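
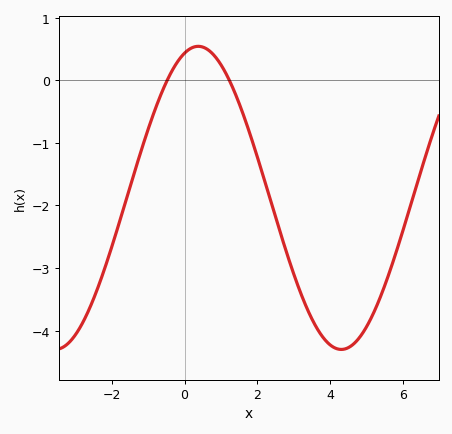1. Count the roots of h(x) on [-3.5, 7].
2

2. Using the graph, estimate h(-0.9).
-0.6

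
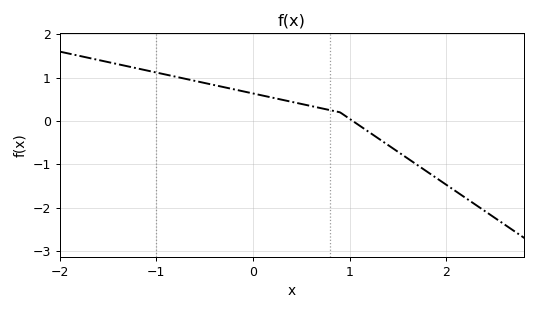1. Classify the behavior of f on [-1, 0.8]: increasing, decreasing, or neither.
decreasing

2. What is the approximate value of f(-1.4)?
1.31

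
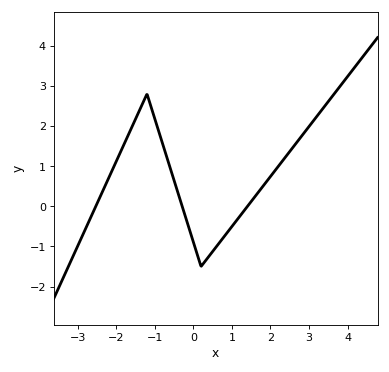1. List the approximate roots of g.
-2.53, -0.288, 1.4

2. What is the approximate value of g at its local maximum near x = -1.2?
2.8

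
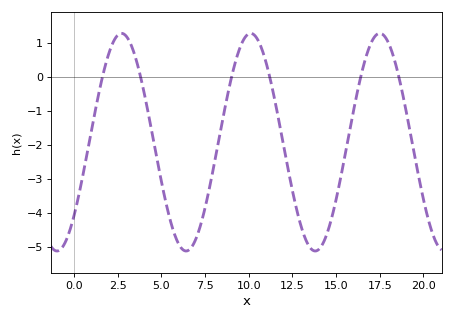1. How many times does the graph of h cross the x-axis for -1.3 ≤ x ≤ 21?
6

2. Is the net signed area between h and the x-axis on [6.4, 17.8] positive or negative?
negative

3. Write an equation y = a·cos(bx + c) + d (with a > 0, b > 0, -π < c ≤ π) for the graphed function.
y = 3.2cos(0.85x - 2.31) - 1.92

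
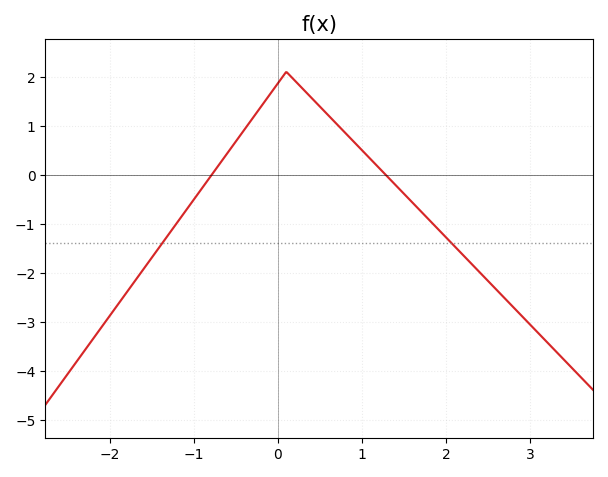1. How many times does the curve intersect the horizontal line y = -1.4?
2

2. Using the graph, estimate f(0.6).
1.21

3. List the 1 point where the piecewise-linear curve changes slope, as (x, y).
(0.1, 2.1)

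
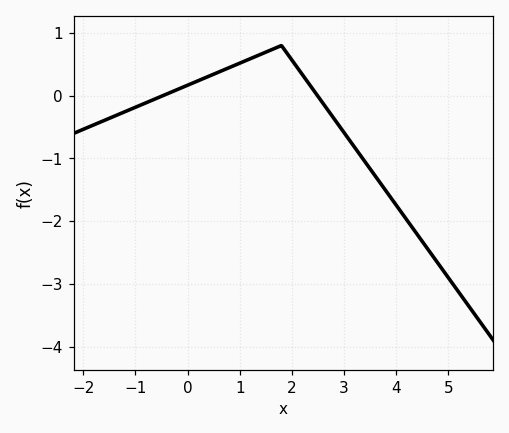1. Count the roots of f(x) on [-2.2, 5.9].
2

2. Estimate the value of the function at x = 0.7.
0.4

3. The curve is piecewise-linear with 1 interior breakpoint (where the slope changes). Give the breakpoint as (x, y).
(1.8, 0.8)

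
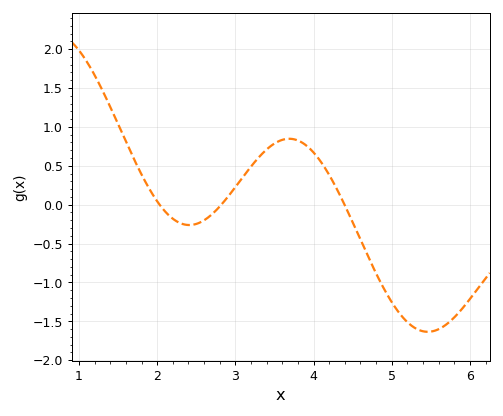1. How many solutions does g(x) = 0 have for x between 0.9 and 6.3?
3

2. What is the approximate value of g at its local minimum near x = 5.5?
-1.63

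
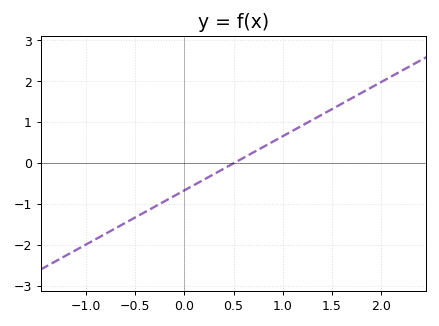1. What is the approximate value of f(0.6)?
0.132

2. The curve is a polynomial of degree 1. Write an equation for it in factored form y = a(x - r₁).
y = 1.32(x - 0.5)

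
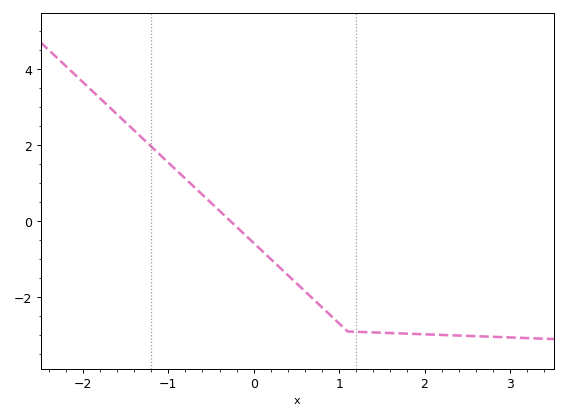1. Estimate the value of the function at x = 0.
-0.6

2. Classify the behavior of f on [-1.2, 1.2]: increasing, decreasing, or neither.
decreasing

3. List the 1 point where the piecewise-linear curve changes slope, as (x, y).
(1.1, -2.9)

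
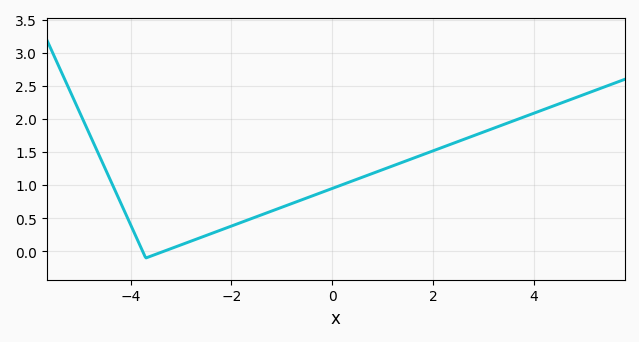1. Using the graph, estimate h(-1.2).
0.61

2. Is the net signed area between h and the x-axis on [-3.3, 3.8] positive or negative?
positive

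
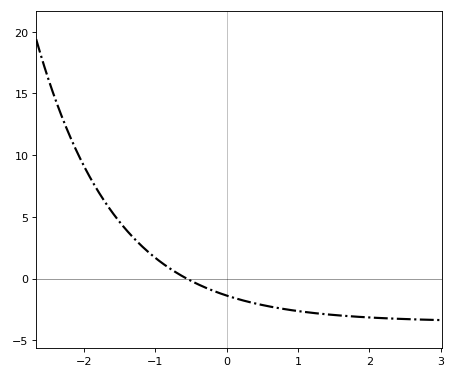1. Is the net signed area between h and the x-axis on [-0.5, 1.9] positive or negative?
negative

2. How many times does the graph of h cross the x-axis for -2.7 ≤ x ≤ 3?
1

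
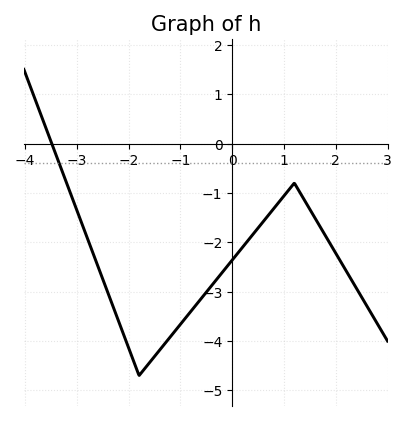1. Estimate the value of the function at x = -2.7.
-2.19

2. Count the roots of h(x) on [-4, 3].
1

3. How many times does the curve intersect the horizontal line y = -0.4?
1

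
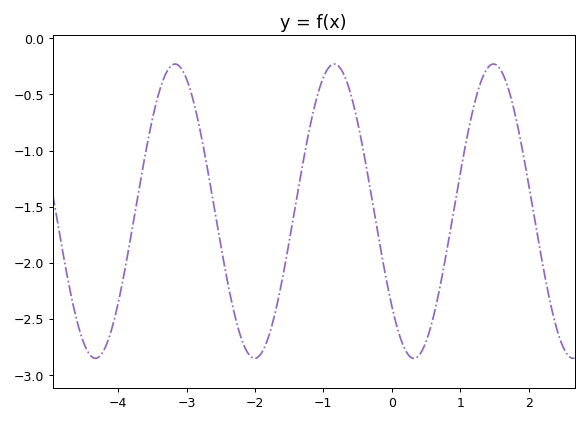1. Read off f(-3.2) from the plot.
-0.25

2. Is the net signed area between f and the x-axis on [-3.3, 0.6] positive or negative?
negative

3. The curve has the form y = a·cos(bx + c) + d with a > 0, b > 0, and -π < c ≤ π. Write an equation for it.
y = 1.31cos(2.7x + 2.3) - 1.54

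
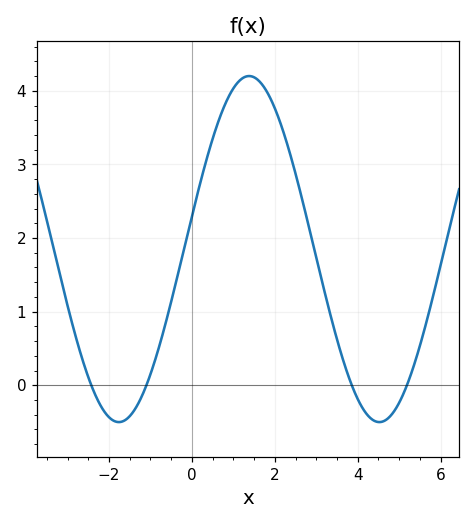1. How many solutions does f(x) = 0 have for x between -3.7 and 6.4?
4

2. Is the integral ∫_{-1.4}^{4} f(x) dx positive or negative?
positive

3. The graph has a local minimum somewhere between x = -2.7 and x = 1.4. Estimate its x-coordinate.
-1.8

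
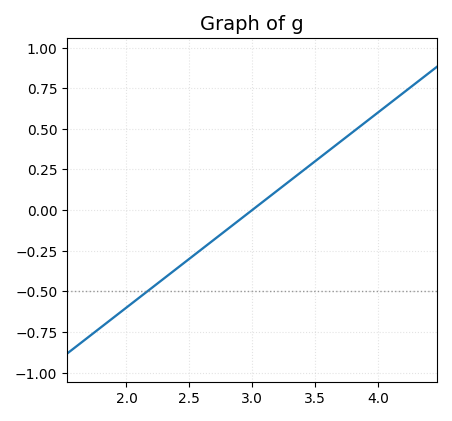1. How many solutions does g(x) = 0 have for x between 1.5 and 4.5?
1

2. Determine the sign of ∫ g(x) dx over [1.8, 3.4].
negative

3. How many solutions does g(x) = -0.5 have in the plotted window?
1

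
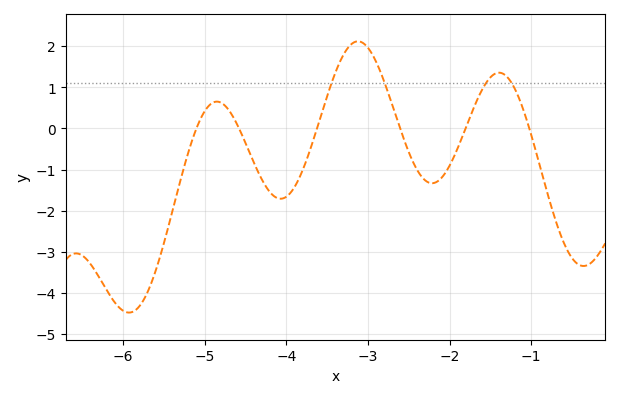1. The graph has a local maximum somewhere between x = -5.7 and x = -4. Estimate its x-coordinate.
-4.9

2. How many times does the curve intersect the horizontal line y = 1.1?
4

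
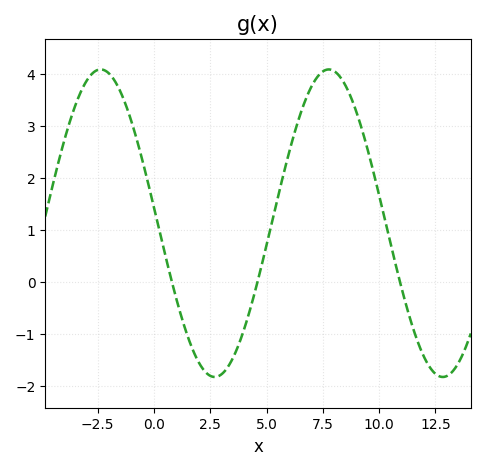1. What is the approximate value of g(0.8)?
-0.01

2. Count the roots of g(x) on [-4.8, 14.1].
3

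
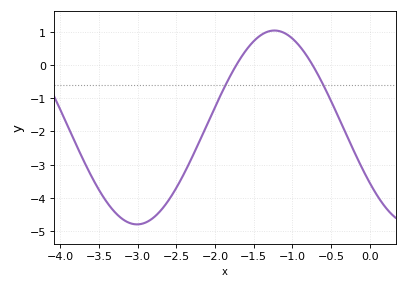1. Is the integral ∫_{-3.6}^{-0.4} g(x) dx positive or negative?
negative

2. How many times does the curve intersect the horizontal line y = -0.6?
2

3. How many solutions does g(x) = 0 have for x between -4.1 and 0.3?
2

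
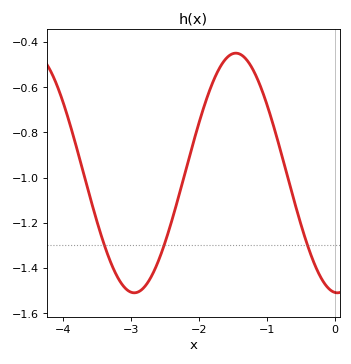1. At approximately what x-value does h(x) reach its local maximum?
-1.46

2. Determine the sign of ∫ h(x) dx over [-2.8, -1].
negative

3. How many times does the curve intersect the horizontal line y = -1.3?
3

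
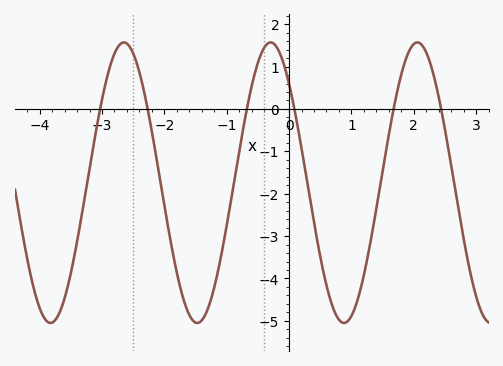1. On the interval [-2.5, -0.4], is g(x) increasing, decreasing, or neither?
neither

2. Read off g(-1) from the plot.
-2.7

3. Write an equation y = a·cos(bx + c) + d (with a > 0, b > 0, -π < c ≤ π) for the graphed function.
y = 3.31cos(2.7x + 0.79) - 1.74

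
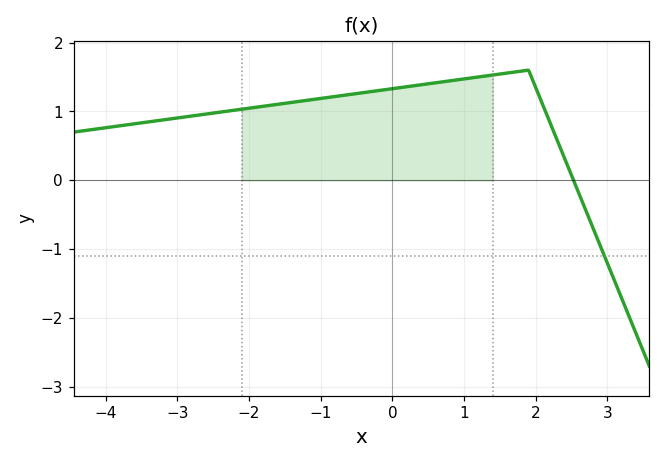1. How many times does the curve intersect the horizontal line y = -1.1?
1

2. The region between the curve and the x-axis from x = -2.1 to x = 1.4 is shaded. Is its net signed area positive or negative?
positive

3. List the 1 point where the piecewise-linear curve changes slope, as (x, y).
(1.9, 1.6)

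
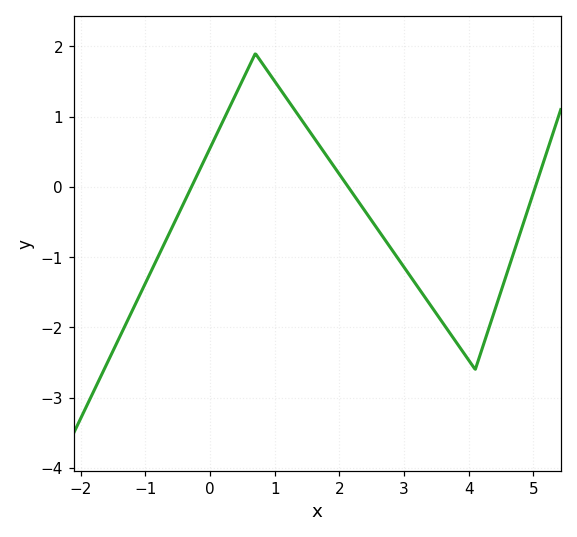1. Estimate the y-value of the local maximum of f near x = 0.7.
1.9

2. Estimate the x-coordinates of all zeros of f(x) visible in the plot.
-0.288, 2.14, 5.03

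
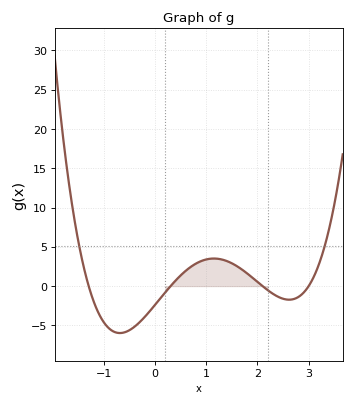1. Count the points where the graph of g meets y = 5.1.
2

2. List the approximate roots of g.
-1.3, 0.3, 2.1, 3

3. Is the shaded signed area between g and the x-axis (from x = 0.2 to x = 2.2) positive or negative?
positive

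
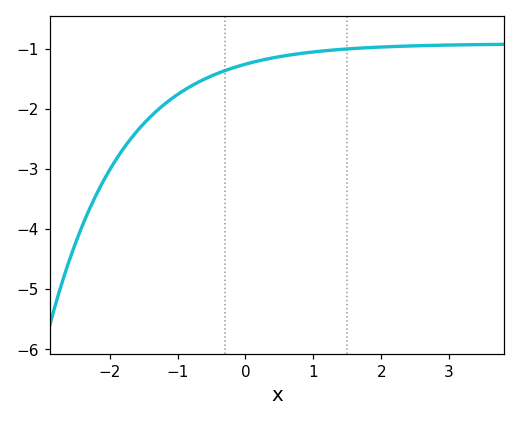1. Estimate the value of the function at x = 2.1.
-0.97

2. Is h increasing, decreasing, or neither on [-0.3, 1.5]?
increasing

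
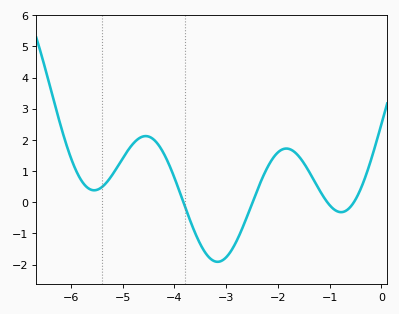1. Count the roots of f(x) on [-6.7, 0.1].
4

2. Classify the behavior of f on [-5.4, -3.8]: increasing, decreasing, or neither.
neither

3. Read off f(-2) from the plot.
1.6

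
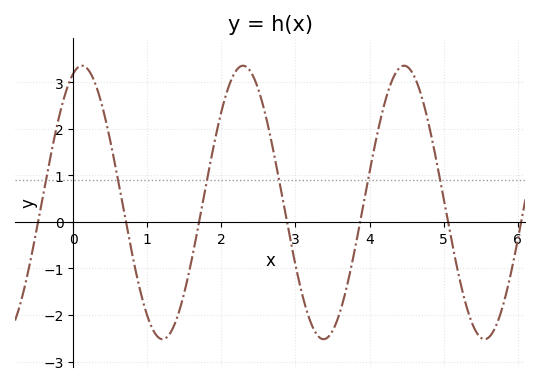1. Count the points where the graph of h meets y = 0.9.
6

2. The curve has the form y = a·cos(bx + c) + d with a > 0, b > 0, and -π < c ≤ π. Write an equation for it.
y = 2.94cos(2.9x - 0.34) + 0.42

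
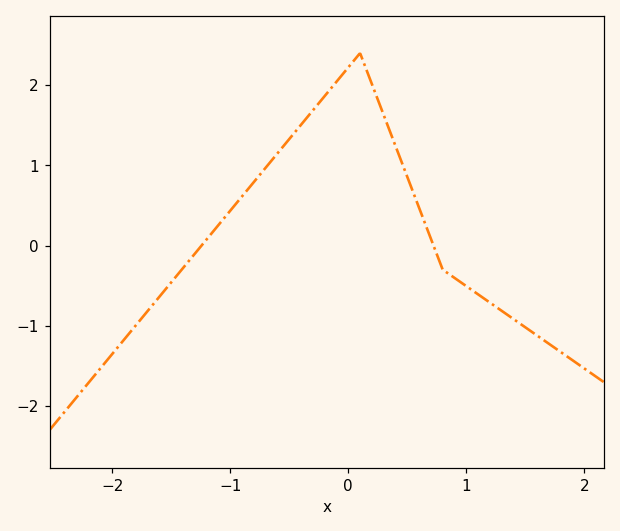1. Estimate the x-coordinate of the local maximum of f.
0.1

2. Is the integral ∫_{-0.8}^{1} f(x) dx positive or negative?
positive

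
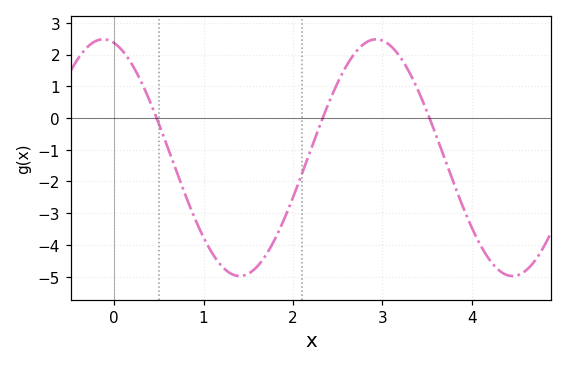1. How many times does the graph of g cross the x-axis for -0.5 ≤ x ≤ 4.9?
3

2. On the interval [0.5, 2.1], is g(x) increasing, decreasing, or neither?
neither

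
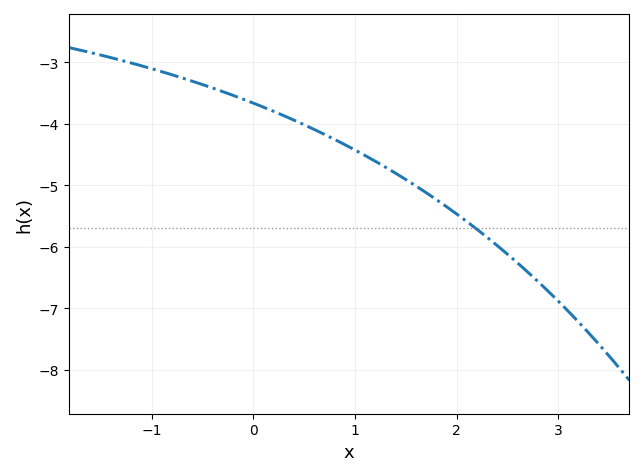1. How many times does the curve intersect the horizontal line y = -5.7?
1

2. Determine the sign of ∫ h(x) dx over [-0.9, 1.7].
negative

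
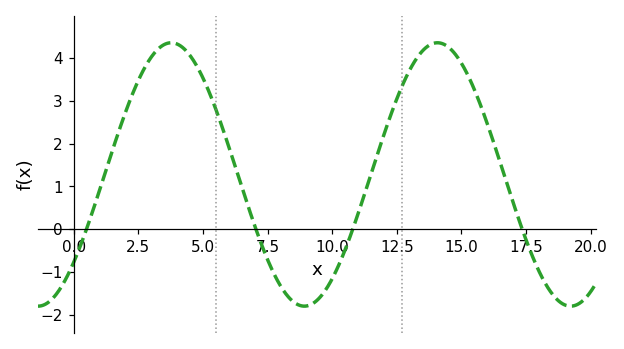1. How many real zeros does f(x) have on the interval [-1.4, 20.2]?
4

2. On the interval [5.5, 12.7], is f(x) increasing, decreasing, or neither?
neither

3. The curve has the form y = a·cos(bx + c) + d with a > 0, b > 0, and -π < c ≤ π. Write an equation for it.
y = 3.07cos(0.61x - 2.3) + 1.28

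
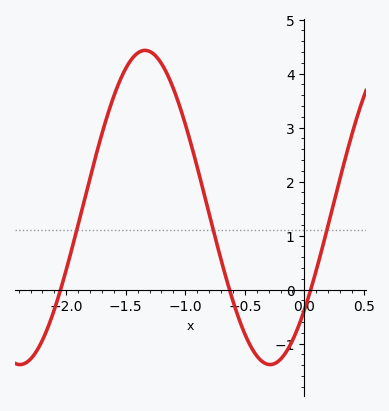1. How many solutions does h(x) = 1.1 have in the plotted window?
3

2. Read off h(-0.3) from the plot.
-1.39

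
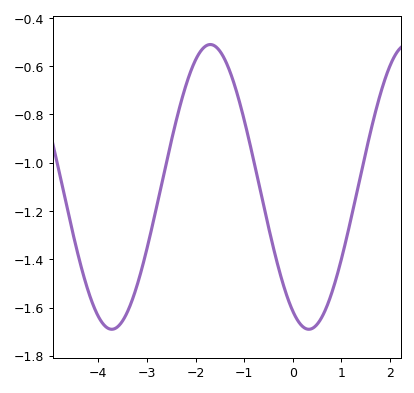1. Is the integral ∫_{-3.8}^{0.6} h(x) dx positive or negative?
negative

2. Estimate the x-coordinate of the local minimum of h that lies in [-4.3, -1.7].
-3.72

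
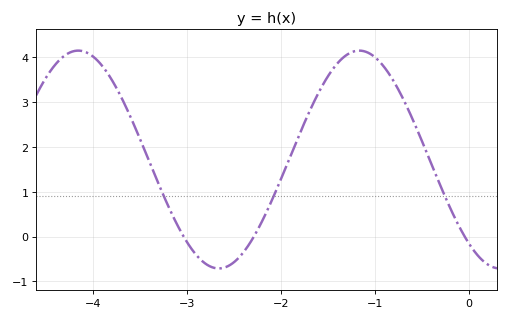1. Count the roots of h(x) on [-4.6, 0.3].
3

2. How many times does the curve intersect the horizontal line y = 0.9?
3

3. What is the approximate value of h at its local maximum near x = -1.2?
4.15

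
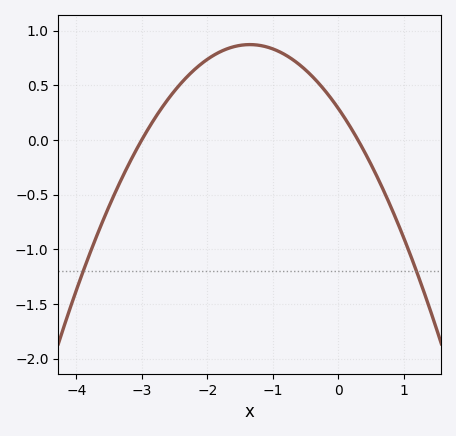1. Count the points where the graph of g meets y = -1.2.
2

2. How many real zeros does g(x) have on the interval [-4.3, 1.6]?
2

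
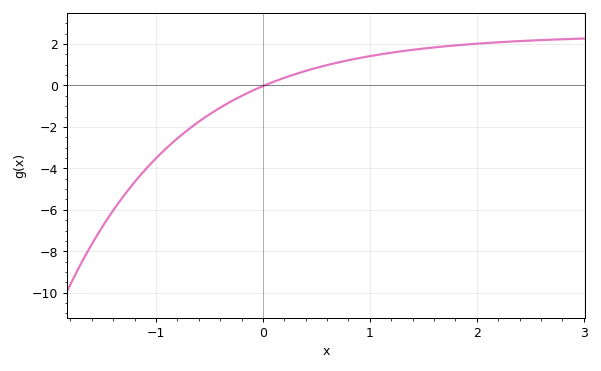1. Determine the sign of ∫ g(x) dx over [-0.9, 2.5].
positive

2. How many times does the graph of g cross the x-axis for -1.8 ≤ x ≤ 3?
1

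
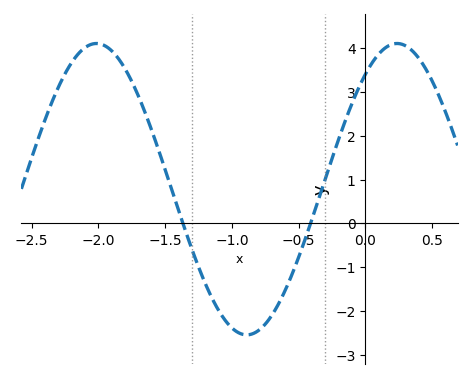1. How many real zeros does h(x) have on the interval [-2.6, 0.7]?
2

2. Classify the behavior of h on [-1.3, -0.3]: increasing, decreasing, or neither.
neither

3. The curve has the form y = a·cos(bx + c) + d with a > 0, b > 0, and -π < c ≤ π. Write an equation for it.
y = 3.33cos(2.8x - 0.66) + 0.78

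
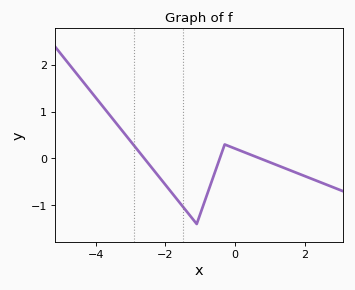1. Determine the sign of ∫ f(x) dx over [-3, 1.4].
negative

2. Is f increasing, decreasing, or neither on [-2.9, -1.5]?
decreasing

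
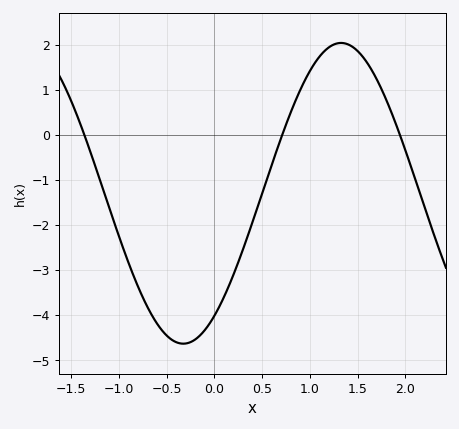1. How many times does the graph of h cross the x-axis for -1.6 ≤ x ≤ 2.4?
3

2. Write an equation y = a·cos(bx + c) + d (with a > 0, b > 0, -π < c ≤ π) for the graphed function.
y = 3.34cos(1.9x - 2.52) - 1.3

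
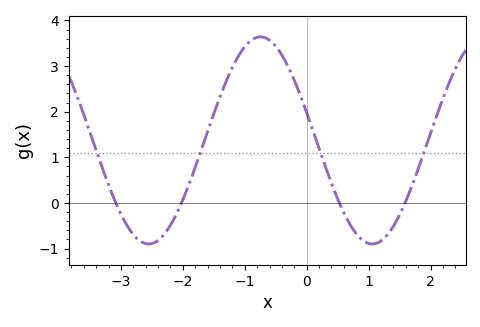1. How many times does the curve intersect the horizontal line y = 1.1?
4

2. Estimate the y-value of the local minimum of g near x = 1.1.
-0.9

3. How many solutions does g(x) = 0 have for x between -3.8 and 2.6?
4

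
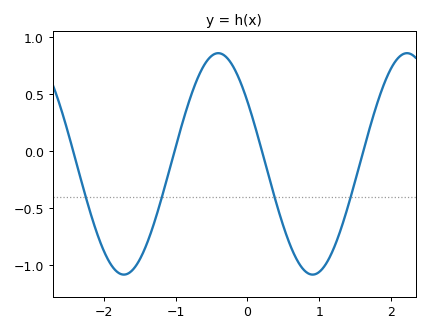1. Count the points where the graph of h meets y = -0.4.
4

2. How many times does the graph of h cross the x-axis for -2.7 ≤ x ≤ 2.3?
4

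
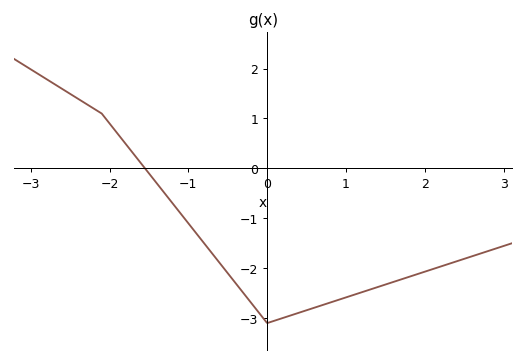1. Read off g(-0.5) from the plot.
-2.1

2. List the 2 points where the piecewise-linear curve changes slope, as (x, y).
(-2.1, 1.1); (0, -3.1)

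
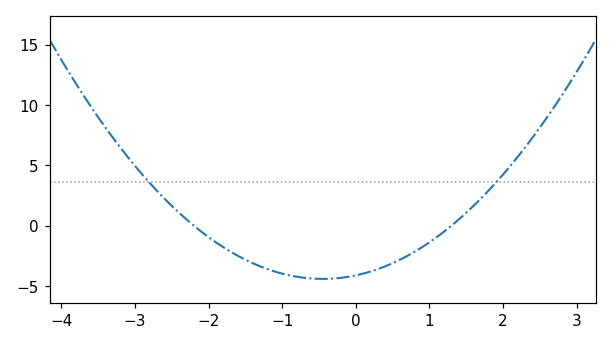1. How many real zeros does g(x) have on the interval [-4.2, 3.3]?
2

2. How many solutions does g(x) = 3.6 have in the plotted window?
2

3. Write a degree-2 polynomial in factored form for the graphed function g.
y = 1.44(x + 2.2)(x - 1.3)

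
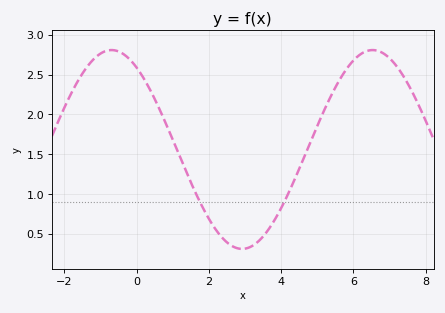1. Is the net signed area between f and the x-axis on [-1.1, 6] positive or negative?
positive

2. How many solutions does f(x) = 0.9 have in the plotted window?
2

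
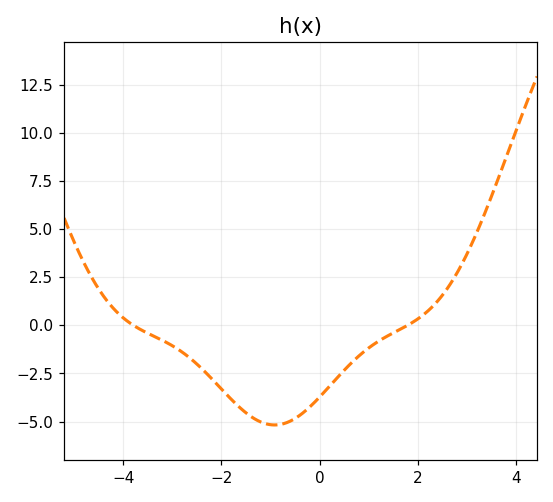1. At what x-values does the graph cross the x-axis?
-3.79, 1.79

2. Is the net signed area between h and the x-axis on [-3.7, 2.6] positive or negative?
negative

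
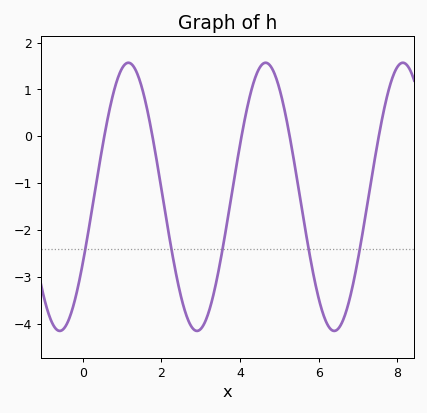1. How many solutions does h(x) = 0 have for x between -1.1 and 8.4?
5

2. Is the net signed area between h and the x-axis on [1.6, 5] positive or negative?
negative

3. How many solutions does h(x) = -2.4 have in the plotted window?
5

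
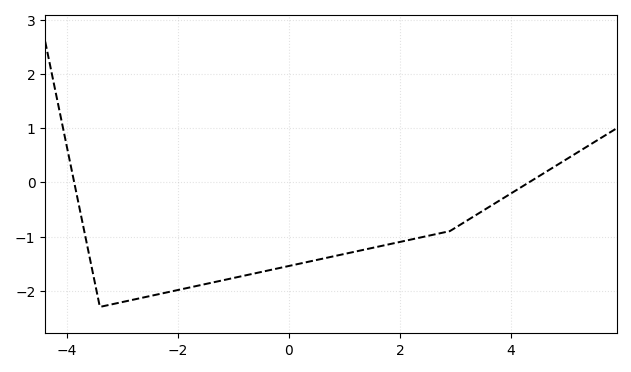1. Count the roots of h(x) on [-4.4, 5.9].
2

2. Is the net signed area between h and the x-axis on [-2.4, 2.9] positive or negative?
negative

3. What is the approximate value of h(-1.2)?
-1.8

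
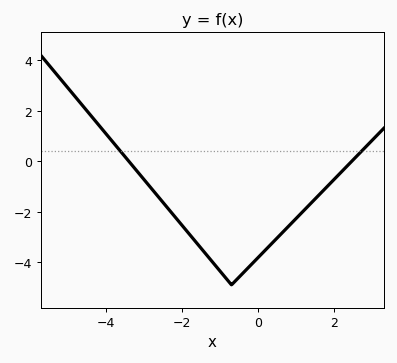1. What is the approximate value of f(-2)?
-2.6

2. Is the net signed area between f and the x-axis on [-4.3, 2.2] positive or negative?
negative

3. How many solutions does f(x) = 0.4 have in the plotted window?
2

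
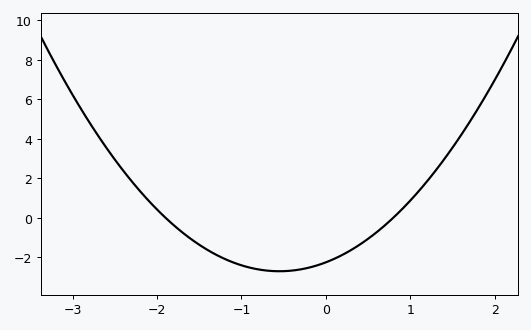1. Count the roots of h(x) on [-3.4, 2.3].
2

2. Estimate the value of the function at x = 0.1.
-2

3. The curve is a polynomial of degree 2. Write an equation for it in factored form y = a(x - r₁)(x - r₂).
y = 1.49(x + 1.9)(x - 0.8)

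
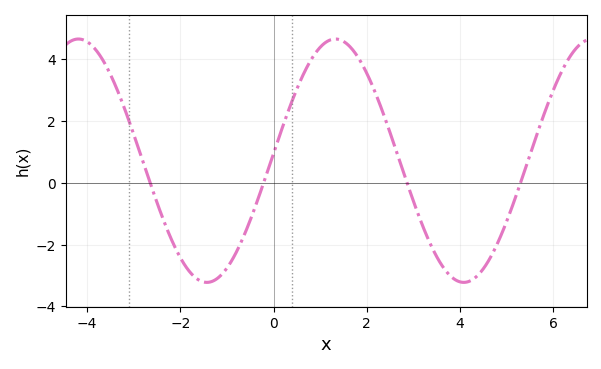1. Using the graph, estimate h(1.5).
4.6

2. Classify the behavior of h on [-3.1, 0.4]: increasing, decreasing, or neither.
neither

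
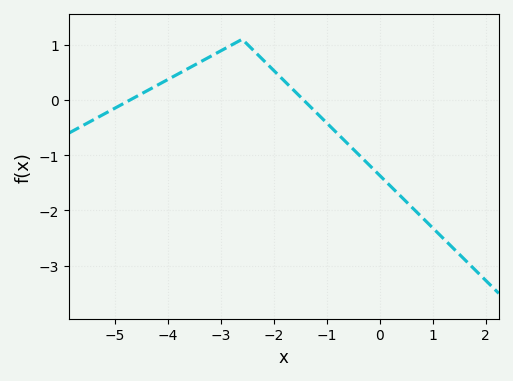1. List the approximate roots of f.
-4.72, -1.44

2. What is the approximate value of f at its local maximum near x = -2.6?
1.1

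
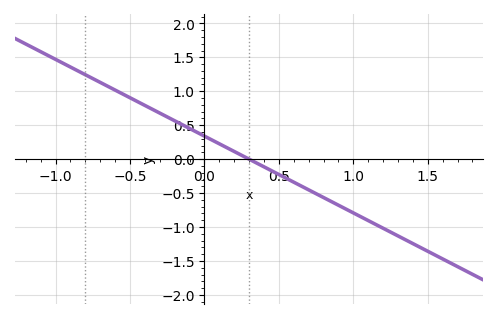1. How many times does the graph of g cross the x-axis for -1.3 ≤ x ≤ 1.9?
1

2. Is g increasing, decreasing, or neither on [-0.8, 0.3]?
decreasing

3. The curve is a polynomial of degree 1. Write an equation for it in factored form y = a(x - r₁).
y = -1.13(x - 0.3)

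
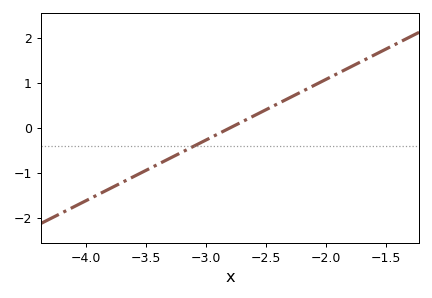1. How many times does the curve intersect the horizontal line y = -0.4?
1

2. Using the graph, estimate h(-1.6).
1.6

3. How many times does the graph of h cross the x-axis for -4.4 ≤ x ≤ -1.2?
1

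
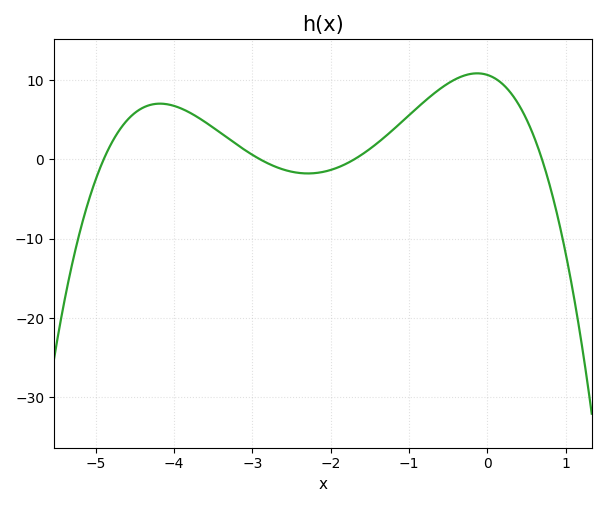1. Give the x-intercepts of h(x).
-4.9, -2.9, -1.7, 0.7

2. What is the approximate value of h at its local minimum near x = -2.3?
-2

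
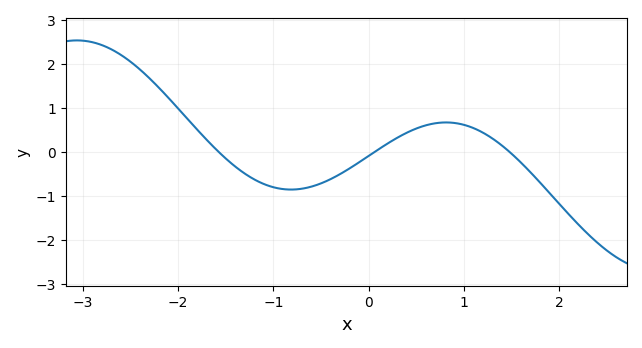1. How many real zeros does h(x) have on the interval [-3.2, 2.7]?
3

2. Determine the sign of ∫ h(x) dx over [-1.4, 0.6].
negative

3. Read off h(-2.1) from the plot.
1.2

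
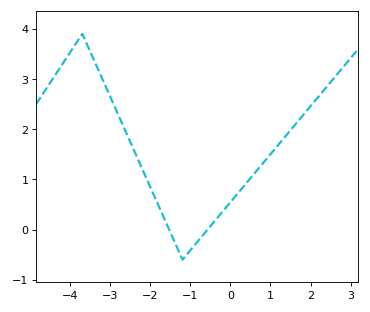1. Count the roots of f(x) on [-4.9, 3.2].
2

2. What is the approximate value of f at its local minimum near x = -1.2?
-0.6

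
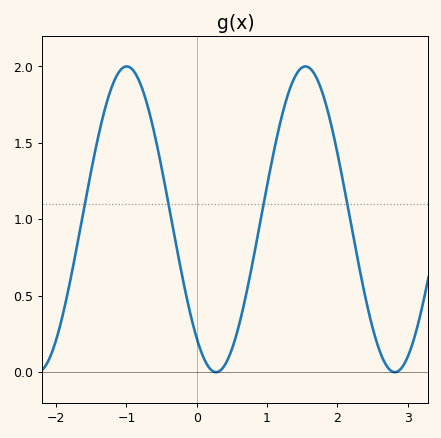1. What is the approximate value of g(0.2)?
0.017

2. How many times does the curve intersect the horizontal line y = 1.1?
4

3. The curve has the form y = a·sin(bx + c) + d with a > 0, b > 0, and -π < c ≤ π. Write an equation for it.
y = 1sin(2.47x - 2.25) + 1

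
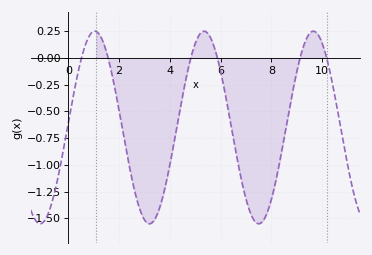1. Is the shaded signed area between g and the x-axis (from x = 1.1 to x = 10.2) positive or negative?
negative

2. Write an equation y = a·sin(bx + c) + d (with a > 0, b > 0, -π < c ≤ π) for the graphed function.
y = 0.9sin(1.5x + 0.05) - 0.65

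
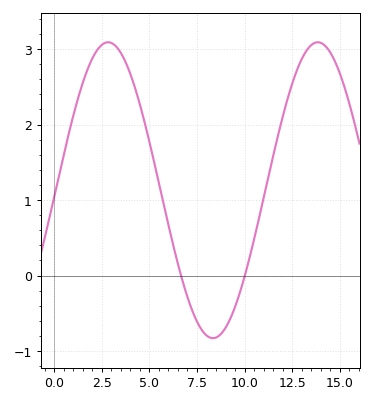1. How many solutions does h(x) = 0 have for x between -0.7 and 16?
2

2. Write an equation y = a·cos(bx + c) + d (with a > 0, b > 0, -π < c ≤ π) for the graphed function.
y = 1.96cos(0.57x - 1.6) + 1.13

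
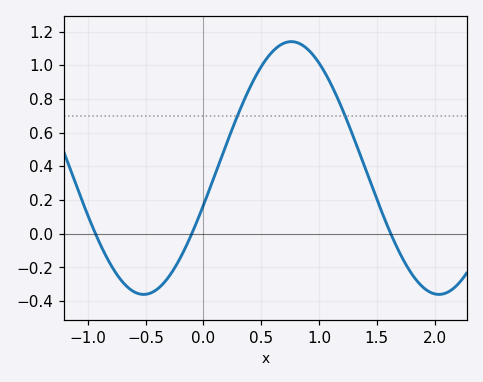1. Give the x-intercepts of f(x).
-0.95, -0.1, 1.6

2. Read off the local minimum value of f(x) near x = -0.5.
-0.36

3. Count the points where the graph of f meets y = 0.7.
2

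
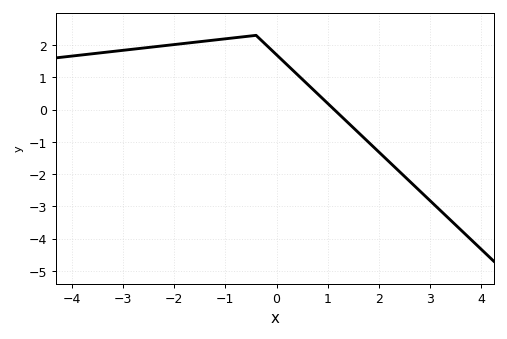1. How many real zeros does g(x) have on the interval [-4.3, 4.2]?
1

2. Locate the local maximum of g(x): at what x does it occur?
-0.4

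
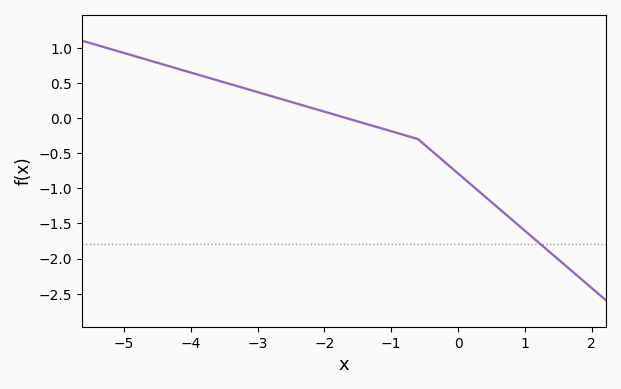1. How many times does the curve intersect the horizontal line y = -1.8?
1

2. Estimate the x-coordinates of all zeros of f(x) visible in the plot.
-1.6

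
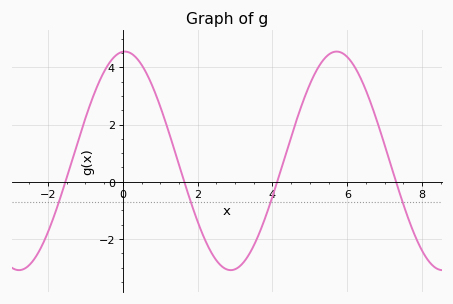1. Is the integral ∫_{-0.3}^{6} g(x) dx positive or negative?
positive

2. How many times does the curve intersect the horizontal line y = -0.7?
4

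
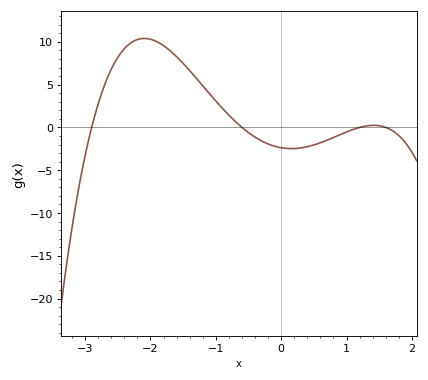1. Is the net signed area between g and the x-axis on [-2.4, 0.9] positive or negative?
positive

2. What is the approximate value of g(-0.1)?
-2.2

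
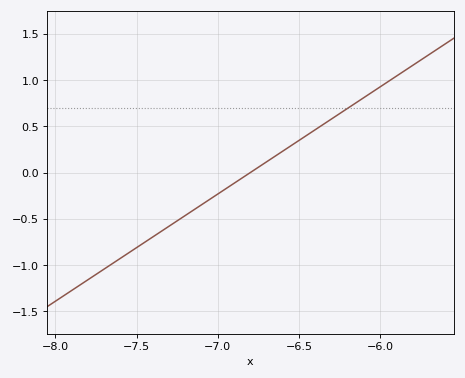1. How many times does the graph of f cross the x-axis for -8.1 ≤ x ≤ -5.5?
1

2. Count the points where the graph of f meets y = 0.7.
1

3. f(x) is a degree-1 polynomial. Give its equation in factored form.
y = 1.16(x + 6.8)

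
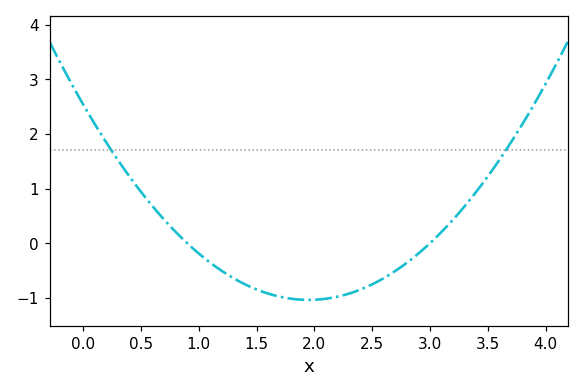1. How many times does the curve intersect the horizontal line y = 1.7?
2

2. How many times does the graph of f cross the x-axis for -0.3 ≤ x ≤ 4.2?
2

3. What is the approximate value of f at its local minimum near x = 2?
-1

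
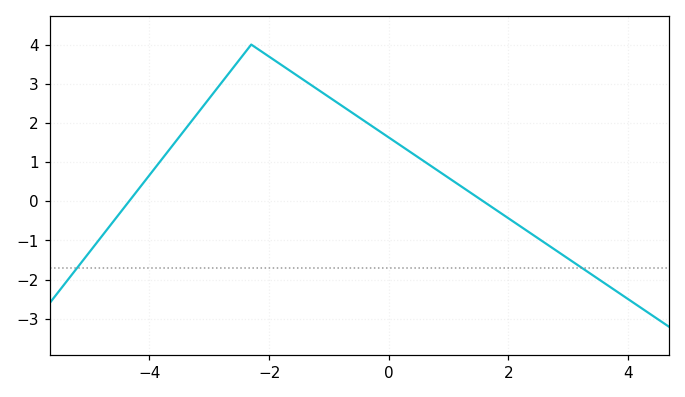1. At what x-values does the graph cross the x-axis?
-4.4, 1.6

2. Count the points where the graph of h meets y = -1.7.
2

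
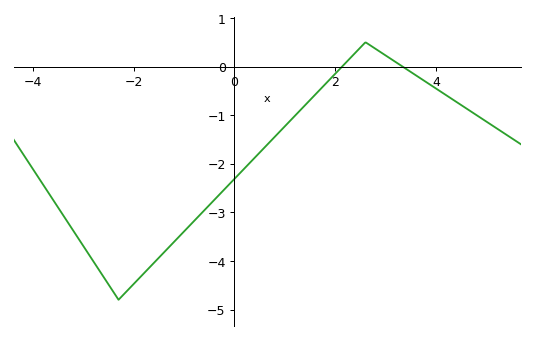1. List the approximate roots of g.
2.2, 3.4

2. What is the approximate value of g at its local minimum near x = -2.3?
-4.8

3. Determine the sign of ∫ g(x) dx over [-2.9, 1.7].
negative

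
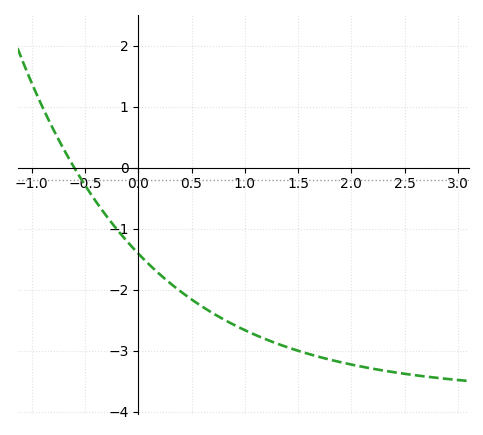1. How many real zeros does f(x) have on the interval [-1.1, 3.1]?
1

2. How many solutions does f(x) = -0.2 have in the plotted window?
1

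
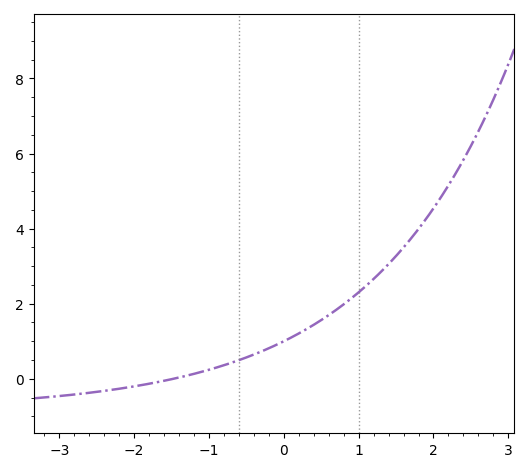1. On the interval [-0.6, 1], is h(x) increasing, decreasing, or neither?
increasing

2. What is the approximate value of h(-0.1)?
1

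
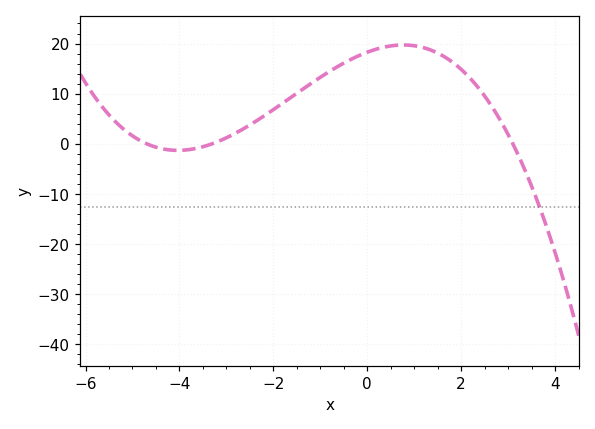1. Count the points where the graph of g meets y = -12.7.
1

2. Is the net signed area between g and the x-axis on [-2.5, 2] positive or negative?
positive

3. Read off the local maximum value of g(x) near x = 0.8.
20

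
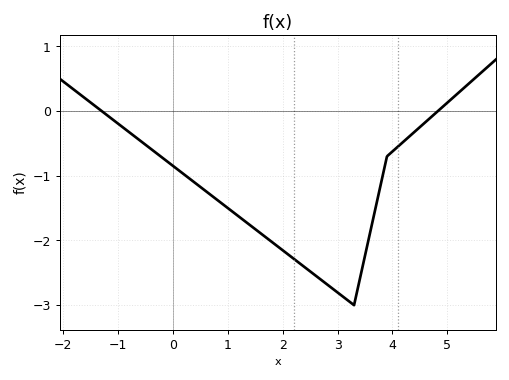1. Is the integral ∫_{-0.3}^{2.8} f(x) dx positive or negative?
negative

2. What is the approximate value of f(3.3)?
-3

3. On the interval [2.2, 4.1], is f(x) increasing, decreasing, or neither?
neither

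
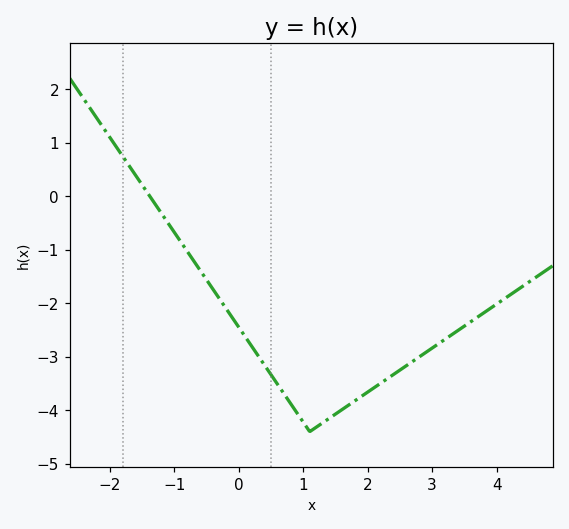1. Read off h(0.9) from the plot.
-4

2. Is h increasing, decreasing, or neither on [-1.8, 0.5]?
decreasing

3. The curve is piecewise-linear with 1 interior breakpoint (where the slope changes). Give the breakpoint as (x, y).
(1.1, -4.4)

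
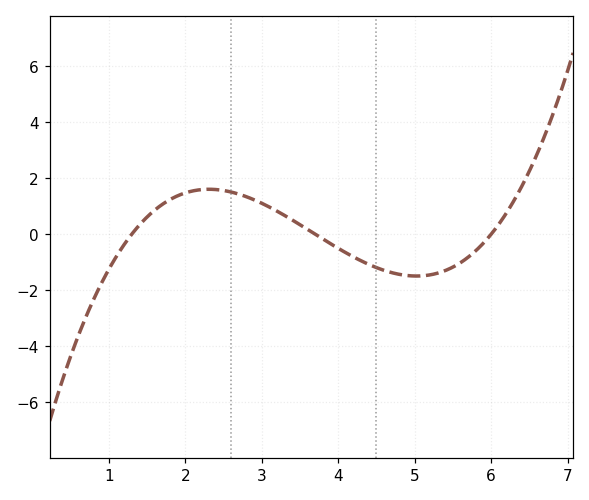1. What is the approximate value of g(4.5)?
-1.2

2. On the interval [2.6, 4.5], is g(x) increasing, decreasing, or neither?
decreasing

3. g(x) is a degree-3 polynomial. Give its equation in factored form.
y = 0.31(x - 1.3)(x - 3.7)(x - 6)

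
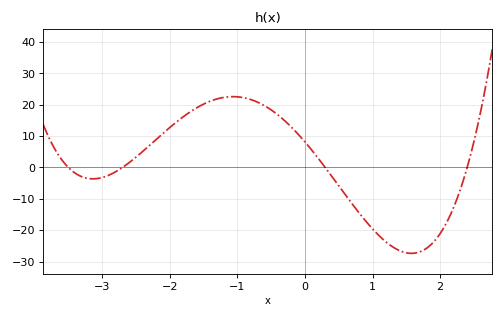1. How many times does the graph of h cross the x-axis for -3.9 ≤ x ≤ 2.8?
4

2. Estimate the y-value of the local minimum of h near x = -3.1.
-3.62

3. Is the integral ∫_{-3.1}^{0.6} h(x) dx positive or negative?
positive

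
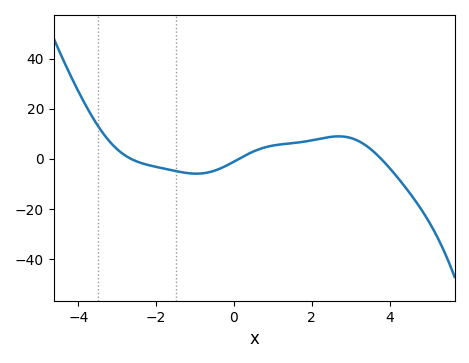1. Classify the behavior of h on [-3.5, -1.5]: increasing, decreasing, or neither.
decreasing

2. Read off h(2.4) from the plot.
8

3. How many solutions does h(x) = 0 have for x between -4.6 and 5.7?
3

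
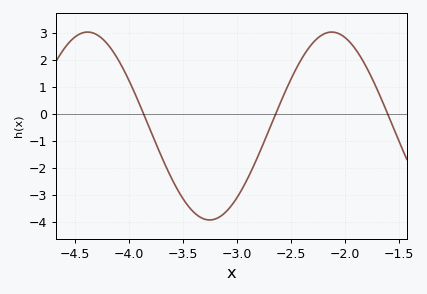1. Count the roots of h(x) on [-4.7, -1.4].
3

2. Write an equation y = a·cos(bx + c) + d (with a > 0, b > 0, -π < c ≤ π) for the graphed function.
y = 3.48cos(2.78x - 0.382) - 0.45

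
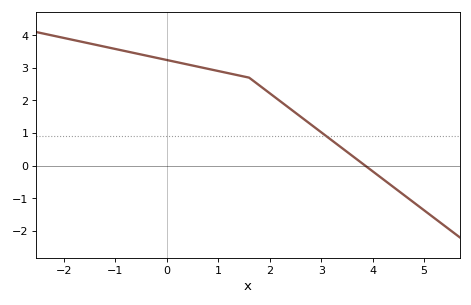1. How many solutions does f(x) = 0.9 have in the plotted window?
1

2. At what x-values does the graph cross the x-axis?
3.8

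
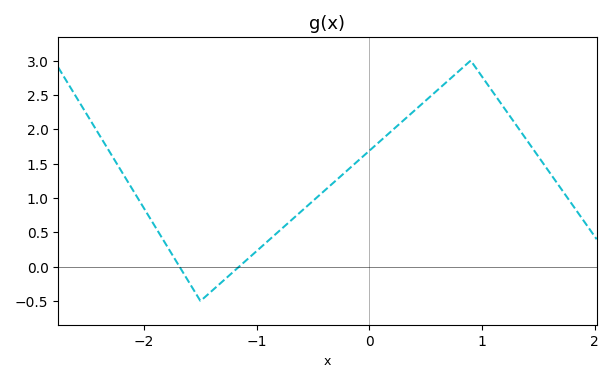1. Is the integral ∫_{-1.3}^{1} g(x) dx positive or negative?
positive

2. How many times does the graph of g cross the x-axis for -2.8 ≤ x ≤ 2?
2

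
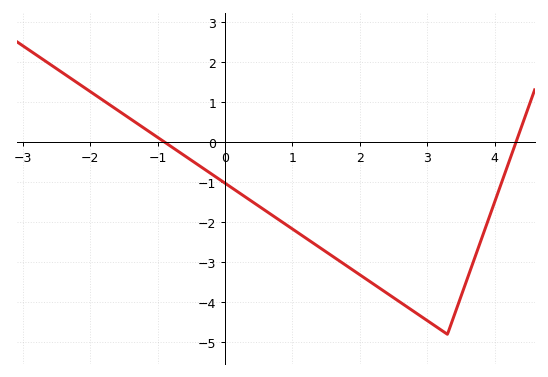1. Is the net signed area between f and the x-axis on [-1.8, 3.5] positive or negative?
negative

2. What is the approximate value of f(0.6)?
-1.7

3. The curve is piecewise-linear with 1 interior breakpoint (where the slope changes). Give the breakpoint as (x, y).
(3.3, -4.8)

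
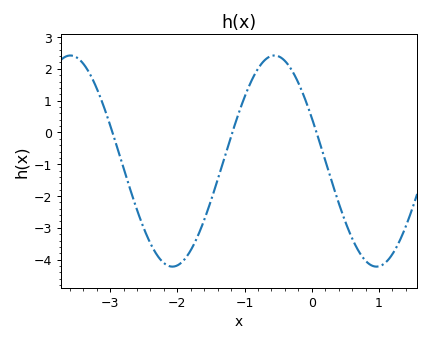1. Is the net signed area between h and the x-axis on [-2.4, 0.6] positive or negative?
negative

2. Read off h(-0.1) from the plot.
1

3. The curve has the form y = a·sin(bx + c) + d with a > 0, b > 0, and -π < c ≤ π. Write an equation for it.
y = 3.32sin(2.1x + 2.7) - 0.9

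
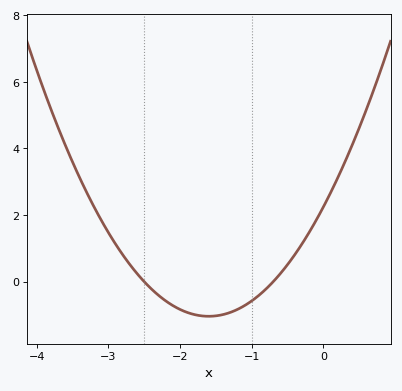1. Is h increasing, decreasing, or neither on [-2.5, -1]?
neither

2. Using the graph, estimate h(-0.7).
0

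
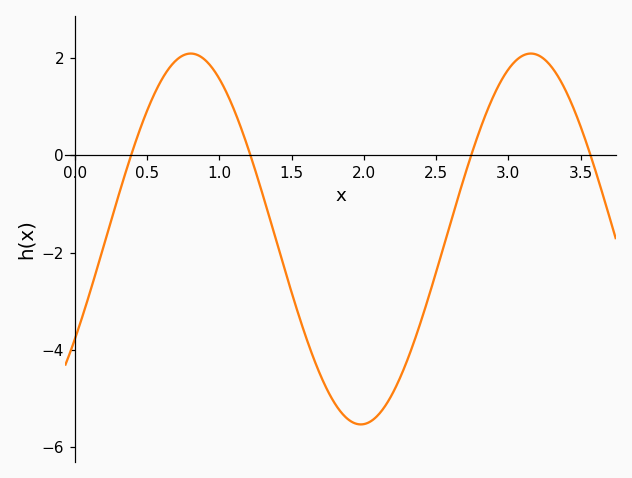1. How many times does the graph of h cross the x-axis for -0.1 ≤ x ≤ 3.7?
4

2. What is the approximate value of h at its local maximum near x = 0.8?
2.09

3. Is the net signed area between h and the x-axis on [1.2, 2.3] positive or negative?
negative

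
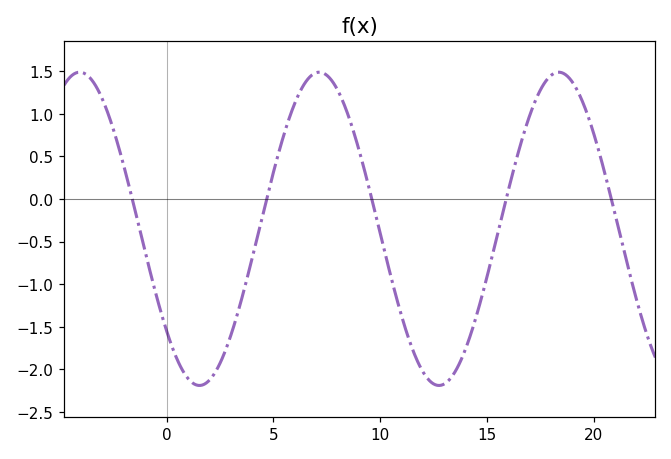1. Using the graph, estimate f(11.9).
-1.98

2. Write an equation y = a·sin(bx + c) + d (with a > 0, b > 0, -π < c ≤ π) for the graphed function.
y = 1.84sin(0.56x - 2.43) - 0.35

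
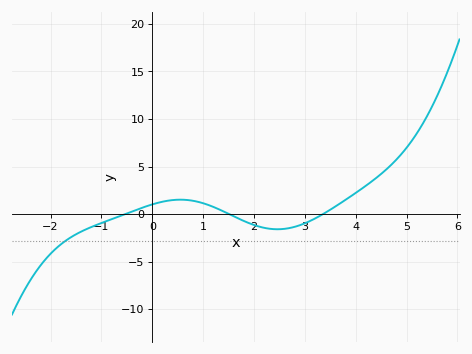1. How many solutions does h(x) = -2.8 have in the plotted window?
1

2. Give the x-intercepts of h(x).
-0.531, 1.51, 3.36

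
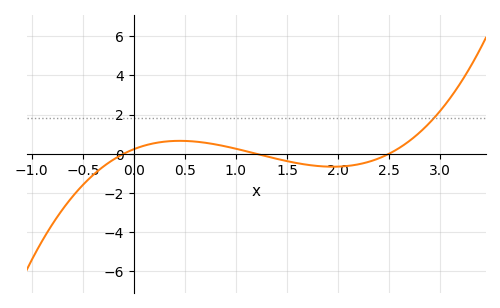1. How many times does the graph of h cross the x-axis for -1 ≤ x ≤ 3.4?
3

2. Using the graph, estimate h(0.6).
0.6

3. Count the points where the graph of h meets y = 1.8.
1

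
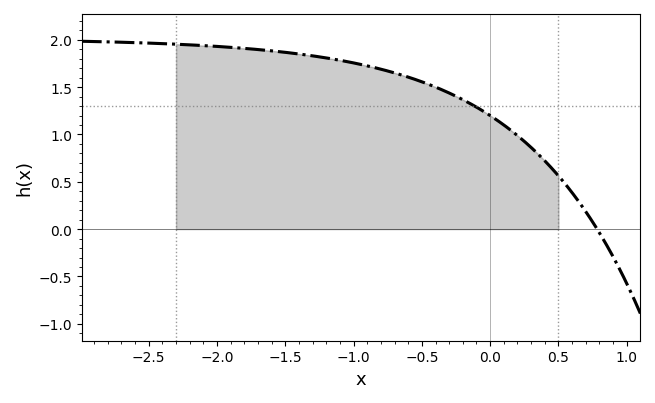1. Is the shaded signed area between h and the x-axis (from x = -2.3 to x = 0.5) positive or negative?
positive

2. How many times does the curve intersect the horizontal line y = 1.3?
1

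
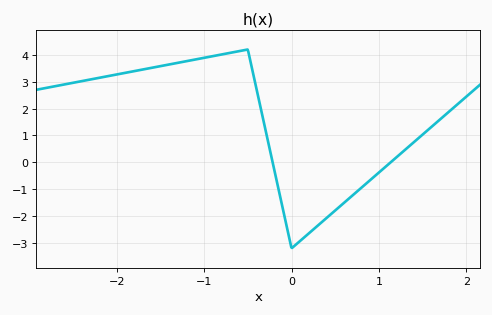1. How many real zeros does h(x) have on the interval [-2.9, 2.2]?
2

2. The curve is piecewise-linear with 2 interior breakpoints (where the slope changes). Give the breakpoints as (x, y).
(-0.5, 4.2); (0, -3.2)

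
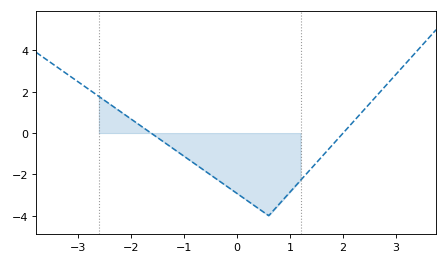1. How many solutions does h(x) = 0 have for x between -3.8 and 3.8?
2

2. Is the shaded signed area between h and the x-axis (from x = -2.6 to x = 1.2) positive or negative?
negative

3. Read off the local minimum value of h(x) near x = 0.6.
-4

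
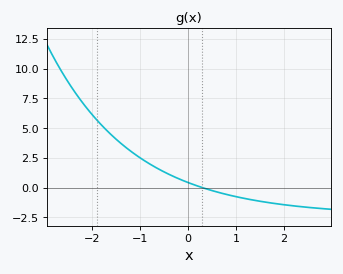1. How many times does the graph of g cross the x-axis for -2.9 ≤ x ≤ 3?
1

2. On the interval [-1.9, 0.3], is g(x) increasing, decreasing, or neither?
decreasing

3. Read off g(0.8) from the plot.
-0.574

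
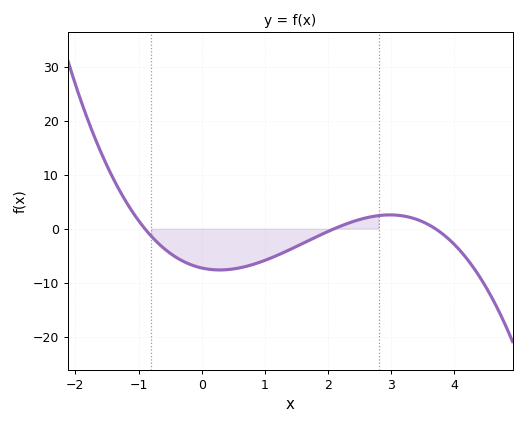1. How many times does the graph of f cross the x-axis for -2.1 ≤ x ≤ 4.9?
3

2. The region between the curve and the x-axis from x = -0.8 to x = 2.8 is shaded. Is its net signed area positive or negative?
negative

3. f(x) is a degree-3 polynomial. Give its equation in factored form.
y = -1.04(x + 0.9)(x - 2.1)(x - 3.7)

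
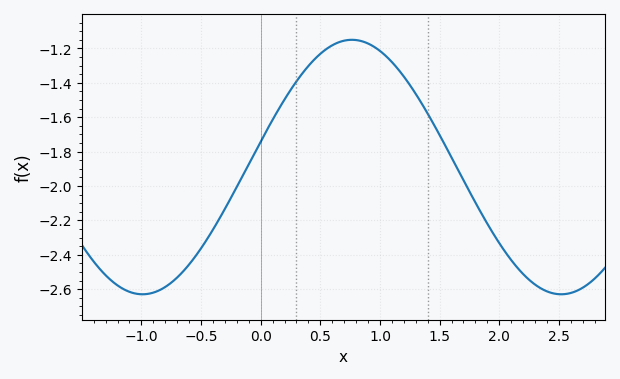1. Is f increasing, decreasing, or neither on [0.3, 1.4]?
neither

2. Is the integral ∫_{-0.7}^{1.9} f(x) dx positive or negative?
negative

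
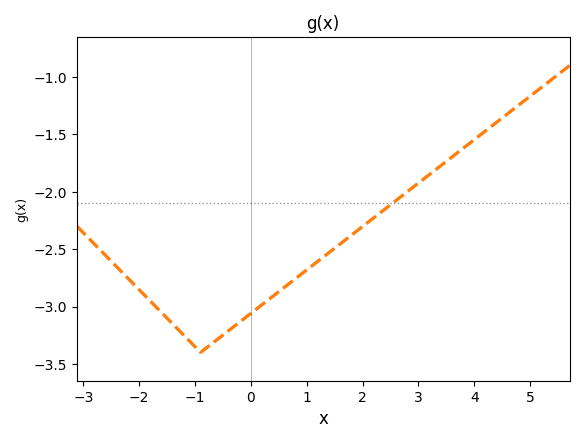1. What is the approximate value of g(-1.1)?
-3.3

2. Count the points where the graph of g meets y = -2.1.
1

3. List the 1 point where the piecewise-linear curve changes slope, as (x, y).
(-0.9, -3.4)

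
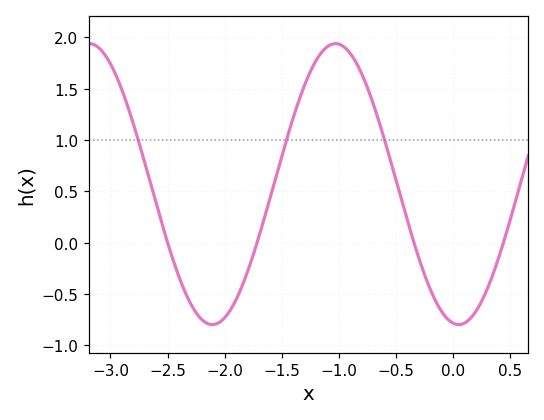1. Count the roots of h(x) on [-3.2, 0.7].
4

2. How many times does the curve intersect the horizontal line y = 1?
3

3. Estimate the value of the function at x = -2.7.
0.78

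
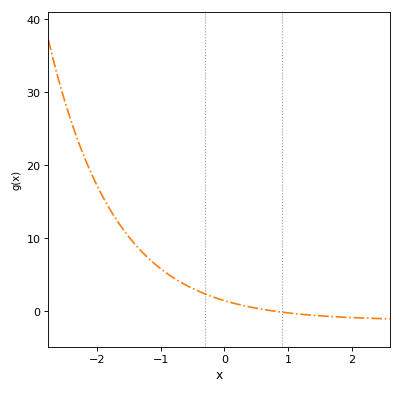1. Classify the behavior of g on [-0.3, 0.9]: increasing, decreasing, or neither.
decreasing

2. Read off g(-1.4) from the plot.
9.17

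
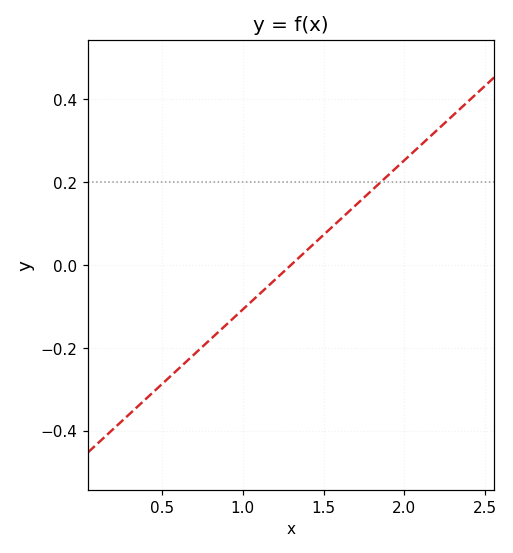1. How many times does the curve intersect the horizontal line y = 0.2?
1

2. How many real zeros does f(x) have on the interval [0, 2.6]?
1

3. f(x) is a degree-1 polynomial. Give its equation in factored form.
y = 0.36(x - 1.3)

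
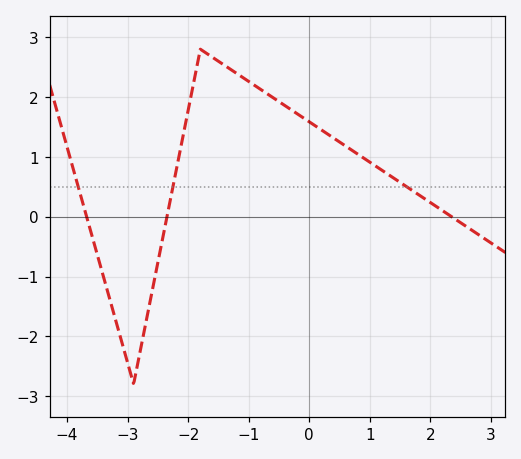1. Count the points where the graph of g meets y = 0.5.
3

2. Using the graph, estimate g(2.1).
0.2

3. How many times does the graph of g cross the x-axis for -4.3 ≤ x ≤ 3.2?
3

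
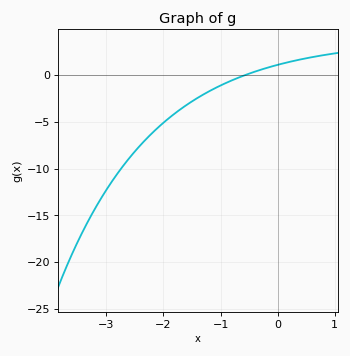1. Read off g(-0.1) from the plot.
1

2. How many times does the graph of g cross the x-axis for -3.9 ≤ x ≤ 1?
1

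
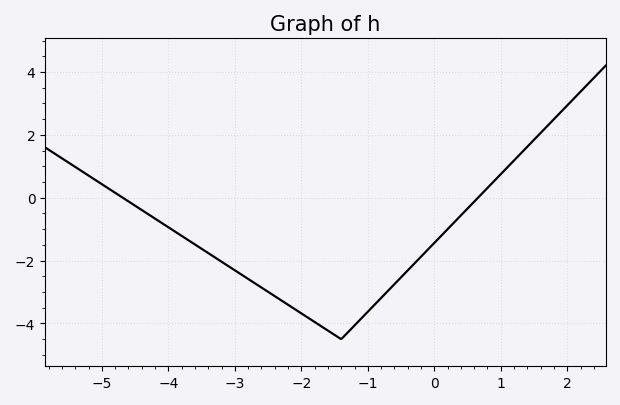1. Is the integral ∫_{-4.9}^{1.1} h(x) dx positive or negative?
negative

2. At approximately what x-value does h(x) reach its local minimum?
-1.4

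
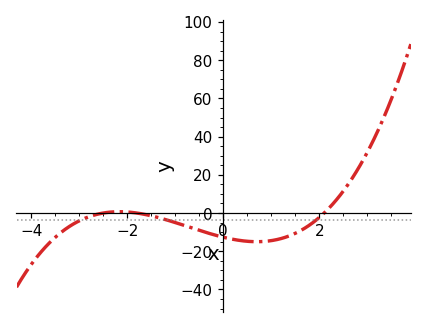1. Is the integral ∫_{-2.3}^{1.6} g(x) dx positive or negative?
negative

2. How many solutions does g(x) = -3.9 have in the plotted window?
3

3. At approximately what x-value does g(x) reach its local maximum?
-2.16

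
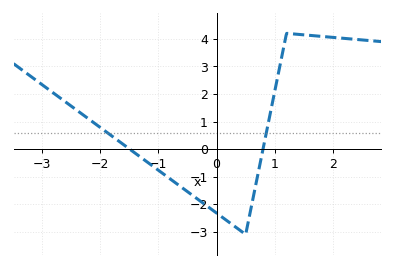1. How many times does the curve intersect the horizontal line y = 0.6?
2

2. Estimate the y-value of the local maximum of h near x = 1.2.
4.2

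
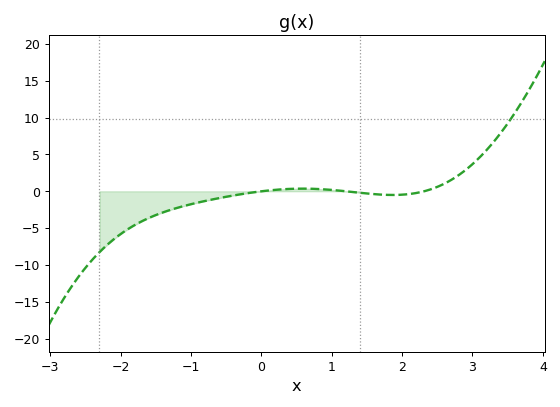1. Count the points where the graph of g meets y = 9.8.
1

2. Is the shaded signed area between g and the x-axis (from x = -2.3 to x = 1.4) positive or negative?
negative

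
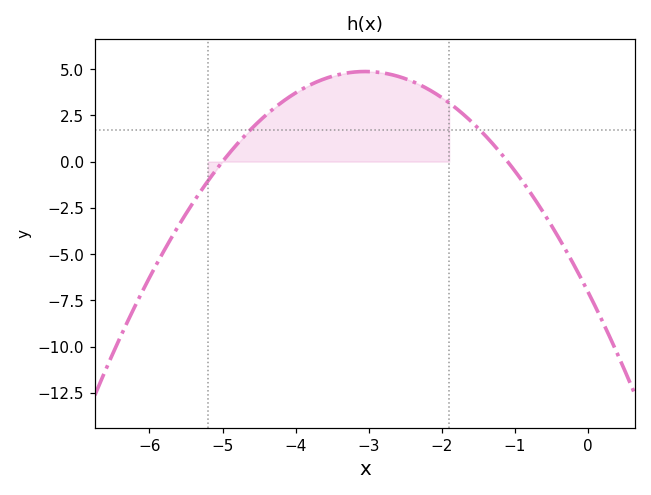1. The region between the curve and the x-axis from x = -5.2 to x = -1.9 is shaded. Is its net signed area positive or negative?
positive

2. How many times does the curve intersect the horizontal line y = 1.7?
2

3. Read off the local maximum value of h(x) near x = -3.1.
4.8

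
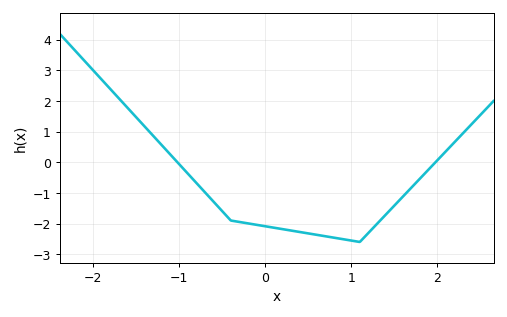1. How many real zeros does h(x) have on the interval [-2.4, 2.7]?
2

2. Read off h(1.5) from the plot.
-1.4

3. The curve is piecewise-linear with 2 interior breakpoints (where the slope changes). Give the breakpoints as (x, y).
(-0.4, -1.9); (1.1, -2.6)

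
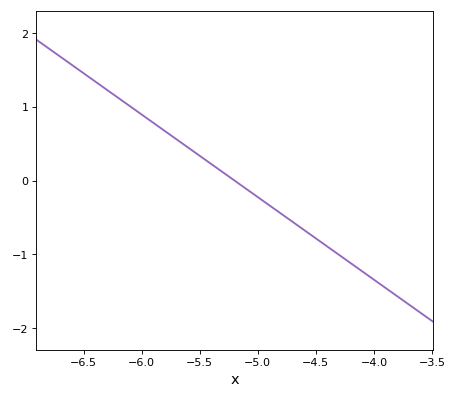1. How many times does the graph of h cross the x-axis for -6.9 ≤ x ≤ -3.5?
1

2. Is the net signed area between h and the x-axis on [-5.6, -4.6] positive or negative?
negative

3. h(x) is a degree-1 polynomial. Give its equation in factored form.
y = -1.12(x + 5.2)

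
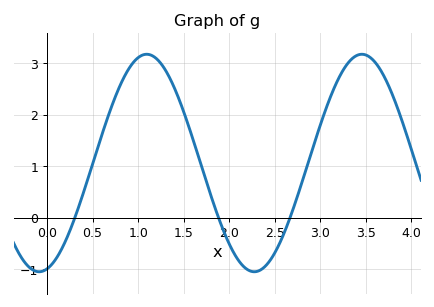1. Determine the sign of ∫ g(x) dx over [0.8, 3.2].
positive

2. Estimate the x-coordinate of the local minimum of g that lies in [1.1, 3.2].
2.27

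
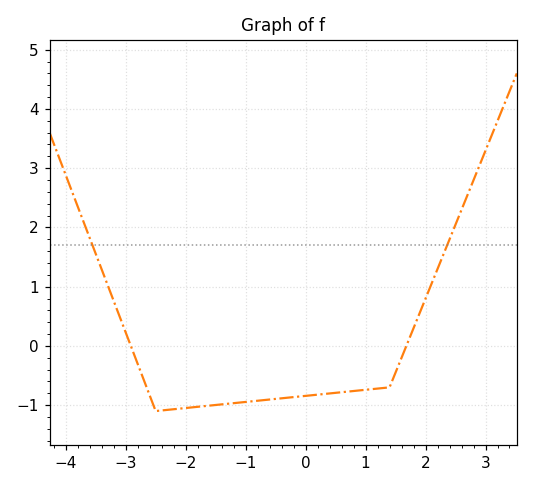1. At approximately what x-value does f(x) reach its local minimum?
-2.5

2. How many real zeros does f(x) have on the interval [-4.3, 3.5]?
2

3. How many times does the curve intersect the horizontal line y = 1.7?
2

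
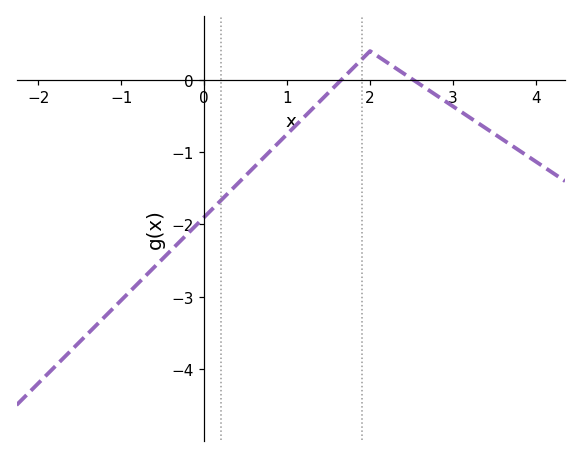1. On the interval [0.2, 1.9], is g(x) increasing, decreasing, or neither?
increasing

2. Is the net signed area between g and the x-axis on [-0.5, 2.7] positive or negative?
negative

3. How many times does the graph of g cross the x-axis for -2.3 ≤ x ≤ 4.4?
2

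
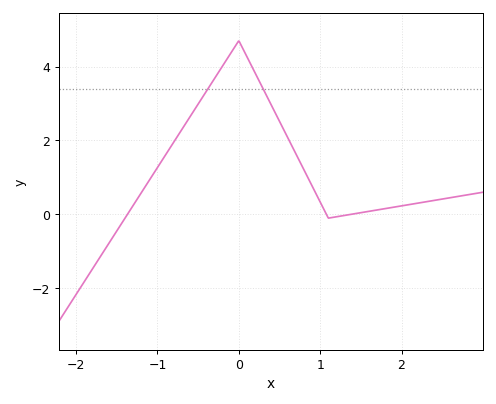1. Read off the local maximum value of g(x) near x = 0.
4.7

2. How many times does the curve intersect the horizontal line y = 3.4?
2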